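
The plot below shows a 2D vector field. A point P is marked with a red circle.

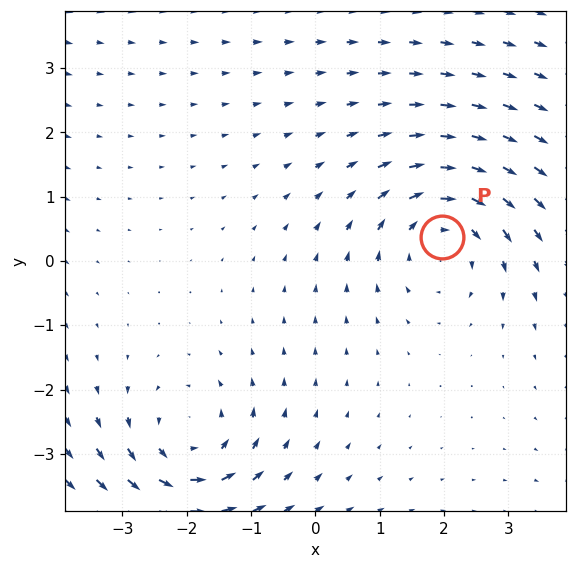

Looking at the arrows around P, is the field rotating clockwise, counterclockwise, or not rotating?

clockwise

Near P at (2.0, 0.4) the arrows circulate clockwise. The curl (z-component) there is about -3; negative curl means clockwise rotation.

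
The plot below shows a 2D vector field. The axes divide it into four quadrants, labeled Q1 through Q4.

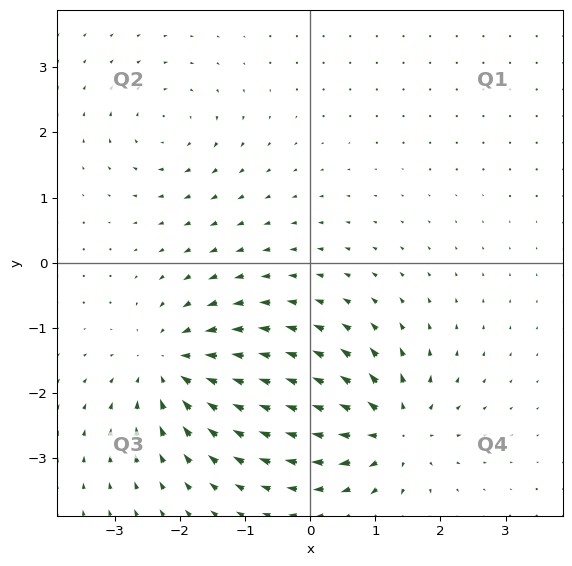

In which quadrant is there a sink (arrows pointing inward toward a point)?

Q3

The sink sits at approximately (-2.1, -1.6), which lies in quadrant Q3. The divergence there is about -5, negative as expected for a sink.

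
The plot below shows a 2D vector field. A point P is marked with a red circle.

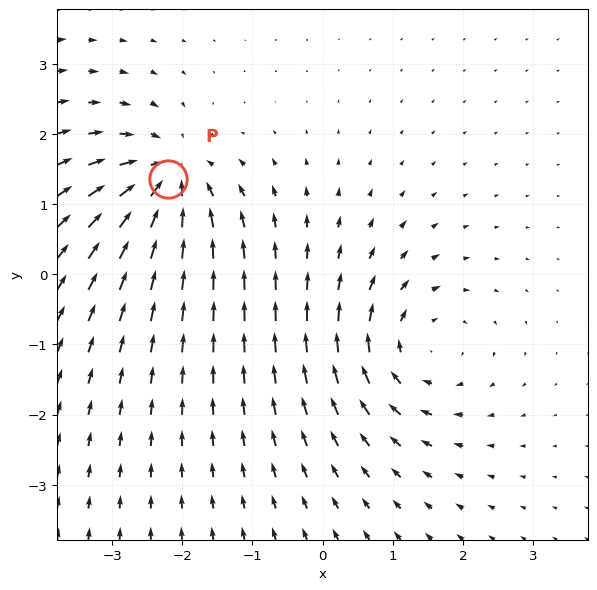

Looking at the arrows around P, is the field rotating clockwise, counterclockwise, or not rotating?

Near P at (-2.2, 1.4) the arrows show no circulation. The curl there is ≈0.

not rotating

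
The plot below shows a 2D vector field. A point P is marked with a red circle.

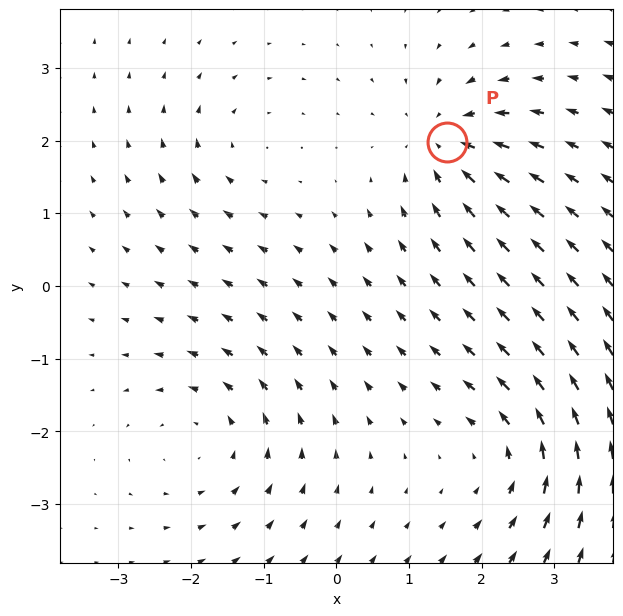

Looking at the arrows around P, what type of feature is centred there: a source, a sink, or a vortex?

At P (1.5, 2.0) the arrows converge inward. Divergence about -5, curl ≈0 — negative divergence with near-zero curl is a sink.

sink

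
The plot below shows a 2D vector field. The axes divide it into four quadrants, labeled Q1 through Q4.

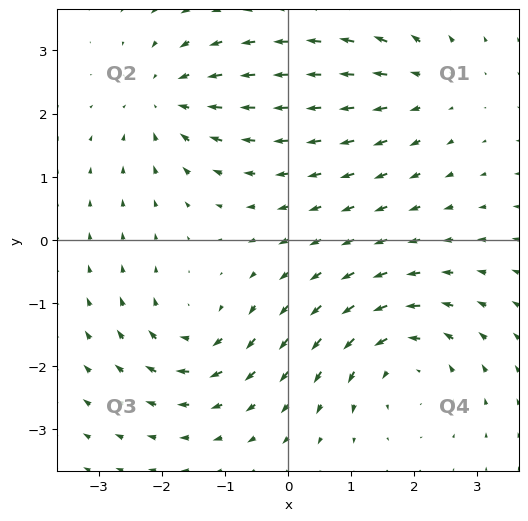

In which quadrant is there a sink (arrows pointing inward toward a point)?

The sink sits at approximately (-1.9, 2.2), which lies in quadrant Q2. The divergence there is about -5, negative as expected for a sink.

Q2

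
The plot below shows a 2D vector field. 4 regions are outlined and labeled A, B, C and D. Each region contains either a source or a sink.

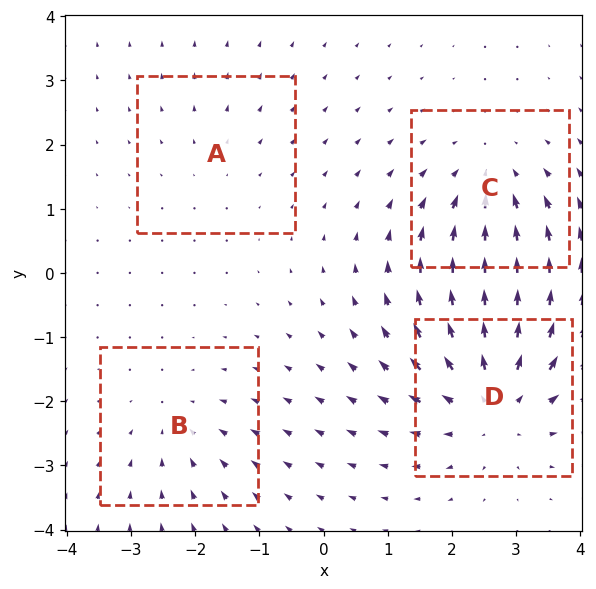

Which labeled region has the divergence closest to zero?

Divergence at each region's feature centre — A: about +2, B: about -3, C: about -4, D: about +6. Region A is closest to zero.

A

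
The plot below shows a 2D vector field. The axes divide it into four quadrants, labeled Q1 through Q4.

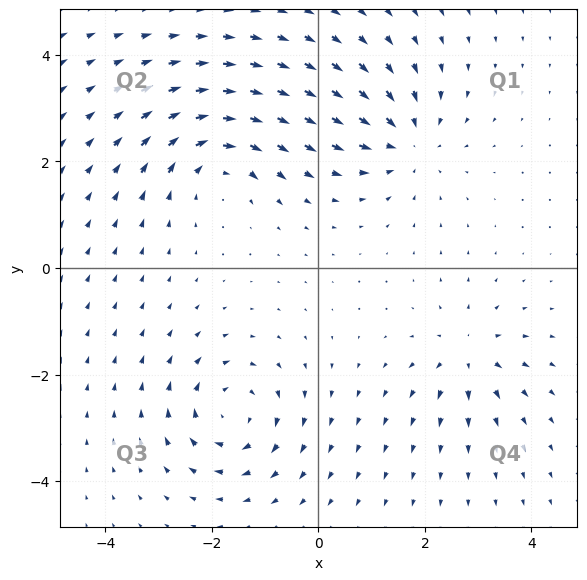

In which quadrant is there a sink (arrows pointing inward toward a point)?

Q1

The sink sits at approximately (1.7, 2.4), which lies in quadrant Q1. The divergence there is about -5, negative as expected for a sink.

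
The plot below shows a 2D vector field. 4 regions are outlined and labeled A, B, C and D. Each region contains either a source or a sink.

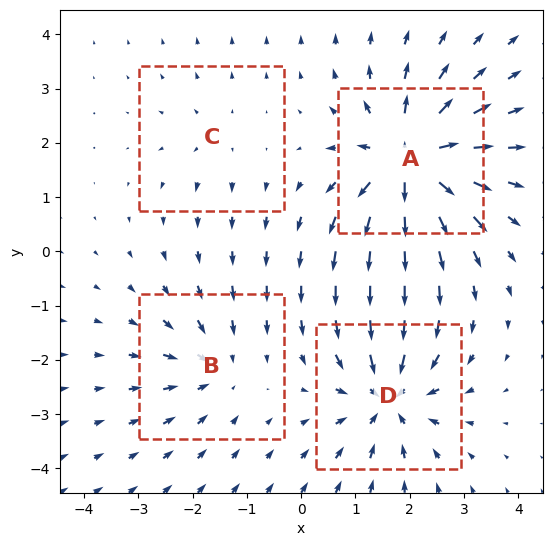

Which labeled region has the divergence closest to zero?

Divergence at each region's feature centre — A: about +8, B: about -4, C: about +2, D: about -6. Region C is closest to zero.

C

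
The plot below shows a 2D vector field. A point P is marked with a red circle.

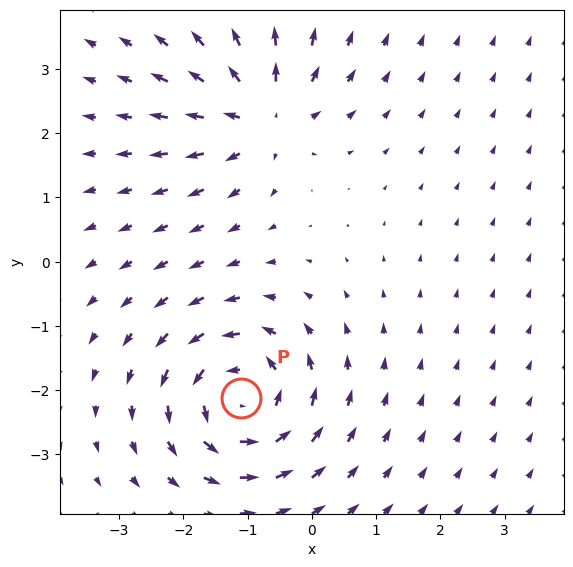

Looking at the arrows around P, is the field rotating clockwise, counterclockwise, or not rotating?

counterclockwise

Near P at (-1.1, -2.1) the arrows circulate counterclockwise. The curl (z-component) there is about +5; positive curl means counterclockwise rotation.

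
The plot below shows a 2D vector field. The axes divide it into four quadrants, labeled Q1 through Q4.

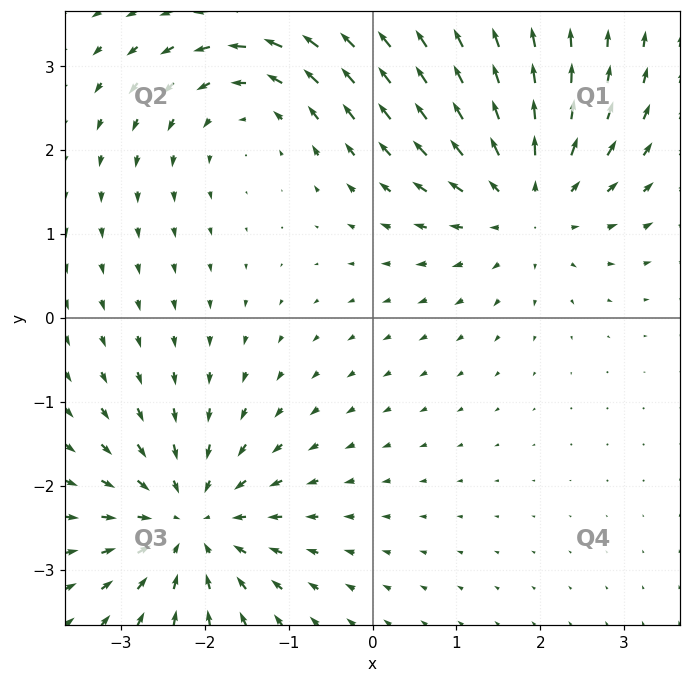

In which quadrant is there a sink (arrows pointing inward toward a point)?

The sink sits at approximately (-2.2, -2.4), which lies in quadrant Q3. The divergence there is about -5, negative as expected for a sink.

Q3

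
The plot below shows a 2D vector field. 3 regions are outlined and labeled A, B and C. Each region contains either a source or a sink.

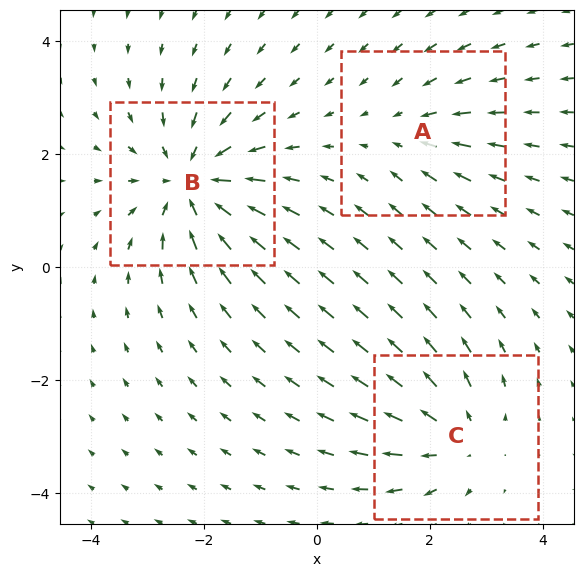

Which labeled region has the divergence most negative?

Divergence at each region's feature centre — A: about -2, B: about -4, C: about +3. Region B is most negative.

B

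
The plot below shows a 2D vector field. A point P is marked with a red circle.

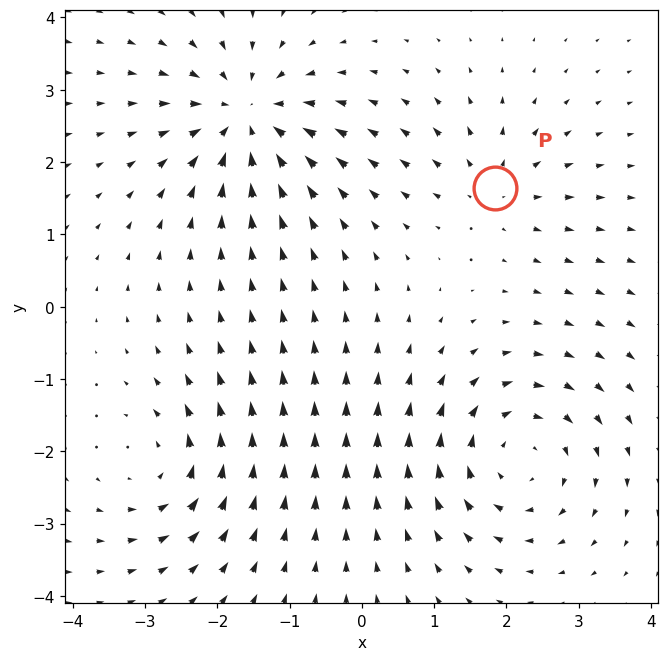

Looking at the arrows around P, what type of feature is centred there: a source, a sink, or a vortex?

At P (1.8, 1.6) the arrows spread outward. Divergence about +3, curl ≈0 — positive divergence with near-zero curl is a source.

source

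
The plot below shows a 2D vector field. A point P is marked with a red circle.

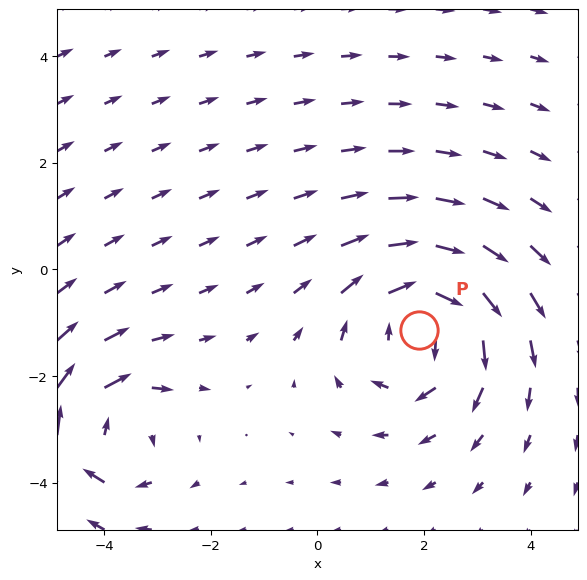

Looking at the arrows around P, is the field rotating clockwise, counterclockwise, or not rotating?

clockwise

Near P at (1.9, -1.1) the arrows circulate clockwise. The curl (z-component) there is about -4; negative curl means clockwise rotation.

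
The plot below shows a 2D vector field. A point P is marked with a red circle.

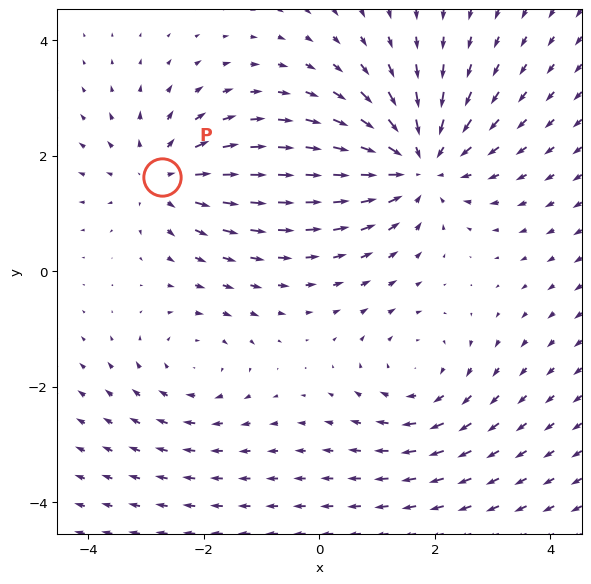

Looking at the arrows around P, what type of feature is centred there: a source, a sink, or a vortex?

At P (-2.7, 1.6) the arrows spread outward. Divergence about +4, curl ≈0 — positive divergence with near-zero curl is a source.

source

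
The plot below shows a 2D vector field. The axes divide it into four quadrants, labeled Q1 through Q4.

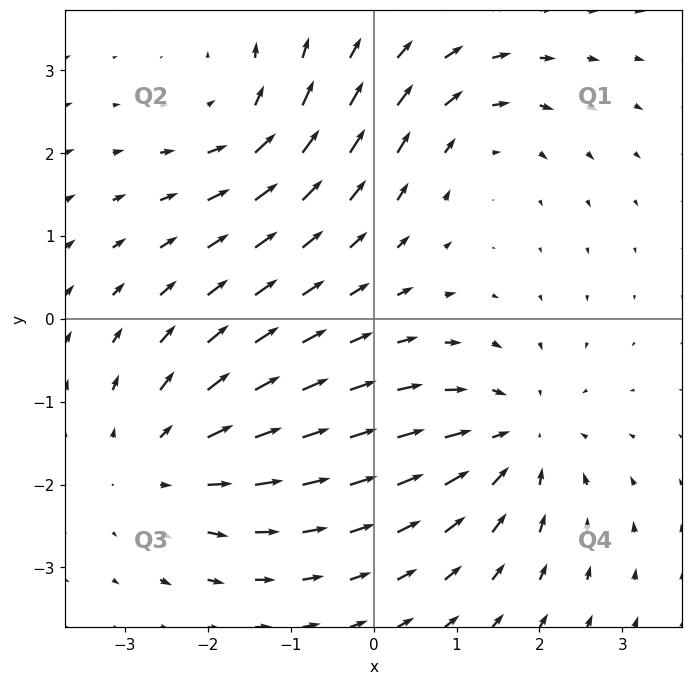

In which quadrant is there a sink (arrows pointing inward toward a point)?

Q4

The sink sits at approximately (1.7, -1.4), which lies in quadrant Q4. The divergence there is about -4, negative as expected for a sink.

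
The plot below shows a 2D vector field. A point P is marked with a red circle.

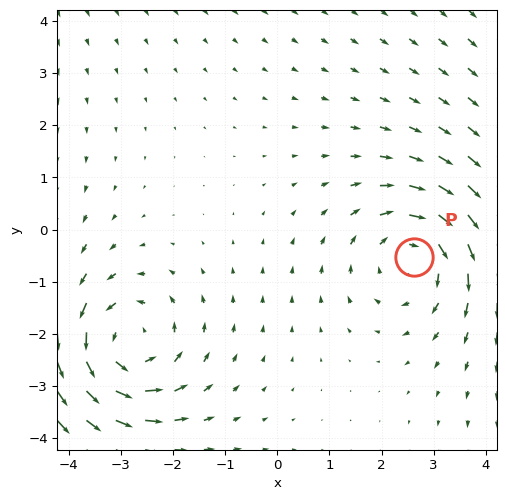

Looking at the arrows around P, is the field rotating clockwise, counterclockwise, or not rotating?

Near P at (2.6, -0.5) the arrows circulate clockwise. The curl (z-component) there is about -3; negative curl means clockwise rotation.

clockwise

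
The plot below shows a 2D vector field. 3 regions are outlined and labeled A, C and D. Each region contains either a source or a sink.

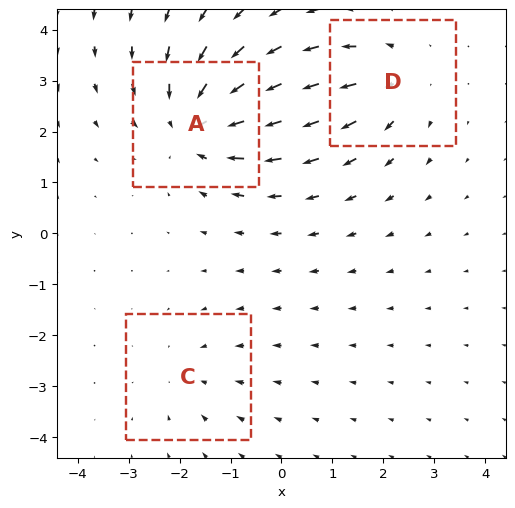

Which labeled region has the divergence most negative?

Divergence at each region's feature centre — A: about -4, C: about -2, D: about +3. Region A is most negative.

A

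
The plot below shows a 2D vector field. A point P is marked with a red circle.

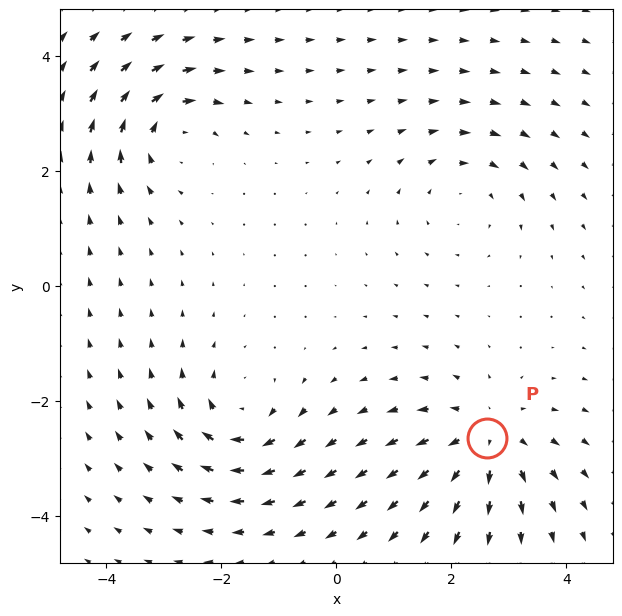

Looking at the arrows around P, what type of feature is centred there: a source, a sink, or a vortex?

At P (2.6, -2.6) the arrows spread outward. Divergence about +4, curl ≈0 — positive divergence with near-zero curl is a source.

source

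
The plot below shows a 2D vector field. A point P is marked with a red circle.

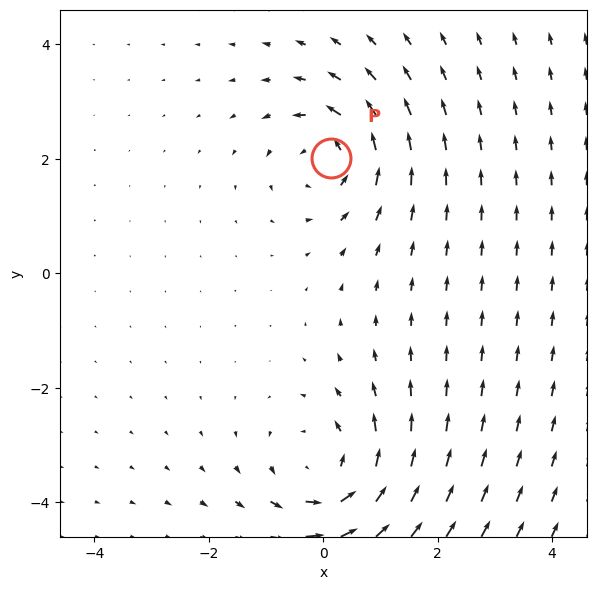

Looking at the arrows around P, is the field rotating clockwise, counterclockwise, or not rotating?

Near P at (0.1, 2.0) the arrows circulate counterclockwise. The curl (z-component) there is about +5; positive curl means counterclockwise rotation.

counterclockwise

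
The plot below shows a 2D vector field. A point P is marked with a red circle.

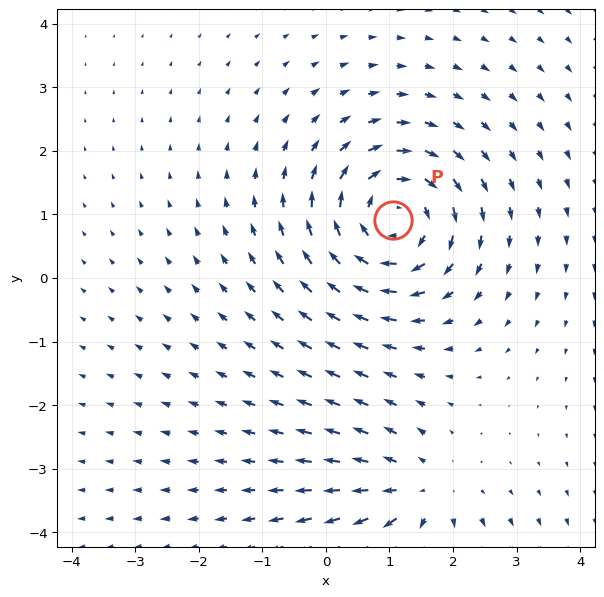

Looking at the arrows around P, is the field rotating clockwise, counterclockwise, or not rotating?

Near P at (1.1, 0.9) the arrows circulate clockwise. The curl (z-component) there is about -5; negative curl means clockwise rotation.

clockwise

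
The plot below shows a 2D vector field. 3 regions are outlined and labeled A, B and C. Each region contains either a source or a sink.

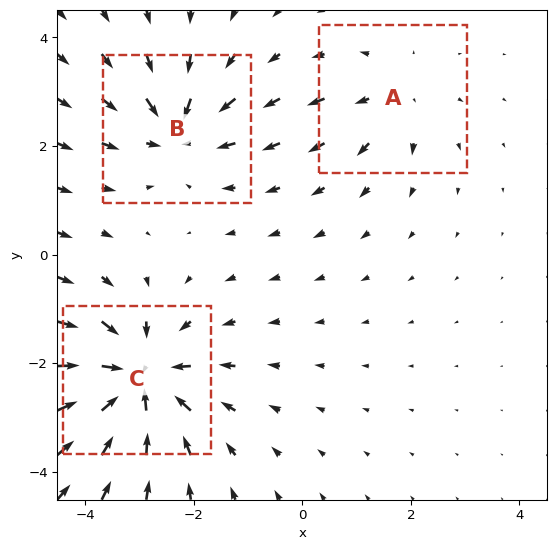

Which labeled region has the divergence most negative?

C

Divergence at each region's feature centre — A: about +2, B: about -4, C: about -6. Region C is most negative.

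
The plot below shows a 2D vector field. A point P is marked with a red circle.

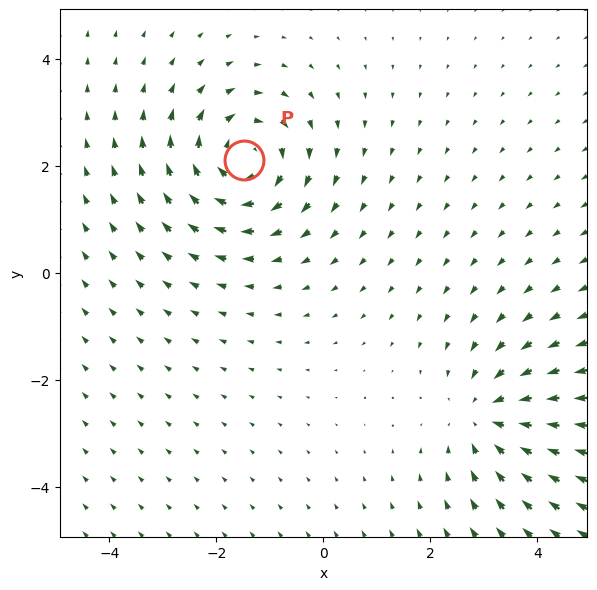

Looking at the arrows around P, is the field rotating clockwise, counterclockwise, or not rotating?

clockwise

Near P at (-1.5, 2.1) the arrows circulate clockwise. The curl (z-component) there is about -5; negative curl means clockwise rotation.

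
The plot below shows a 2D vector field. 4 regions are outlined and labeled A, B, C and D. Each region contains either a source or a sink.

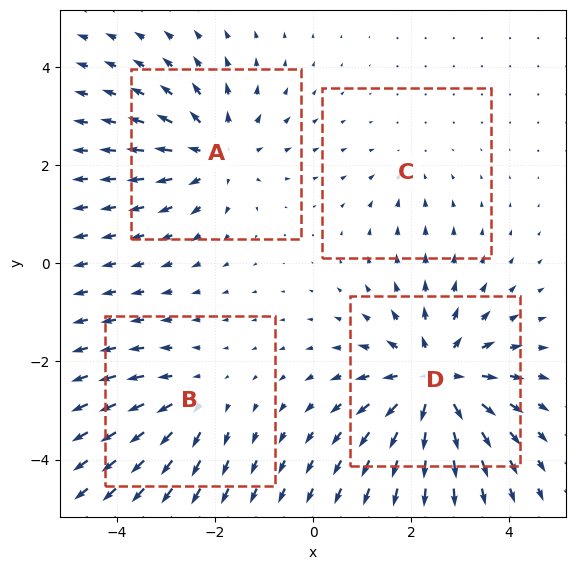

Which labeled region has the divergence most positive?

Divergence at each region's feature centre — A: about +5, B: about +3, C: about -2, D: about +7. Region D is most positive.

D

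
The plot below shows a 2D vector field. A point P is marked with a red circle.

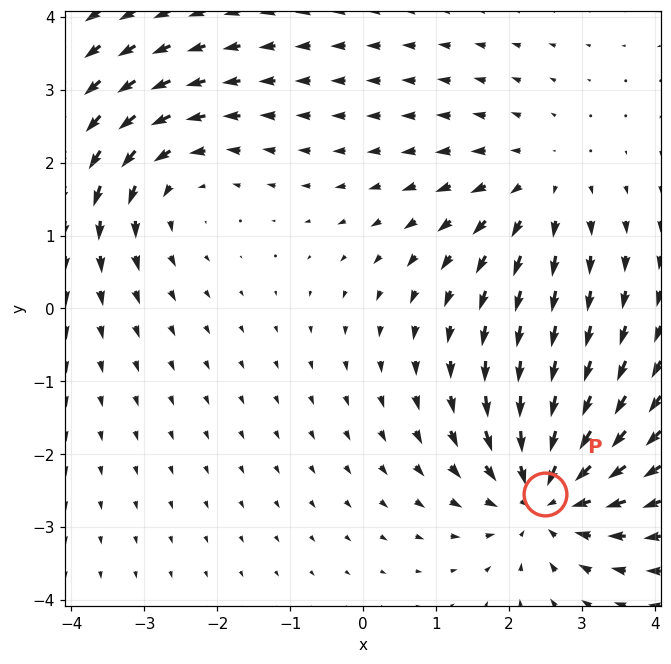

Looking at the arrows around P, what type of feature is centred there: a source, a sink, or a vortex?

sink

At P (2.5, -2.5) the arrows converge inward. Divergence about -4, curl ≈0 — negative divergence with near-zero curl is a sink.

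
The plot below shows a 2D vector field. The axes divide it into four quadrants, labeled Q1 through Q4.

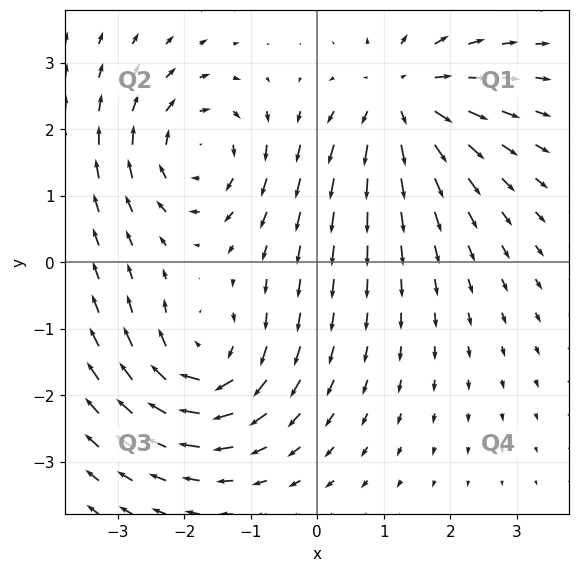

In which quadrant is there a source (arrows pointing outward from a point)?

Q1

The source sits at approximately (1.3, 2.5), which lies in quadrant Q1. The divergence there is about +4, positive as expected for a source.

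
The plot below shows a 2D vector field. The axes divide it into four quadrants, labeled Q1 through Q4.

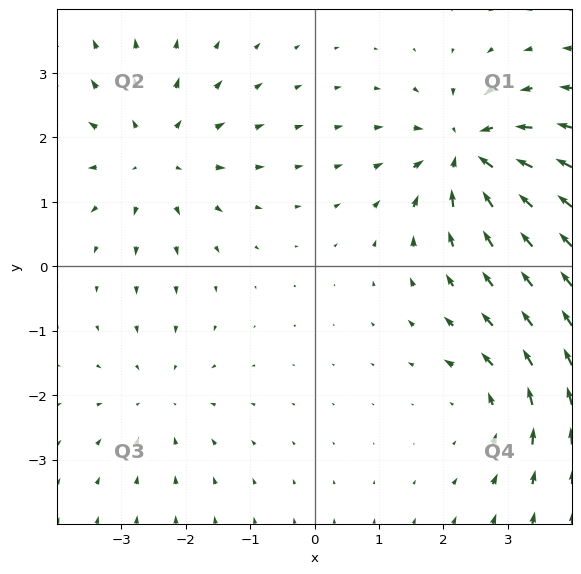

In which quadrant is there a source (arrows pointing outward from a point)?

The source sits at approximately (-2.5, 1.7), which lies in quadrant Q2. The divergence there is about +3, positive as expected for a source.

Q2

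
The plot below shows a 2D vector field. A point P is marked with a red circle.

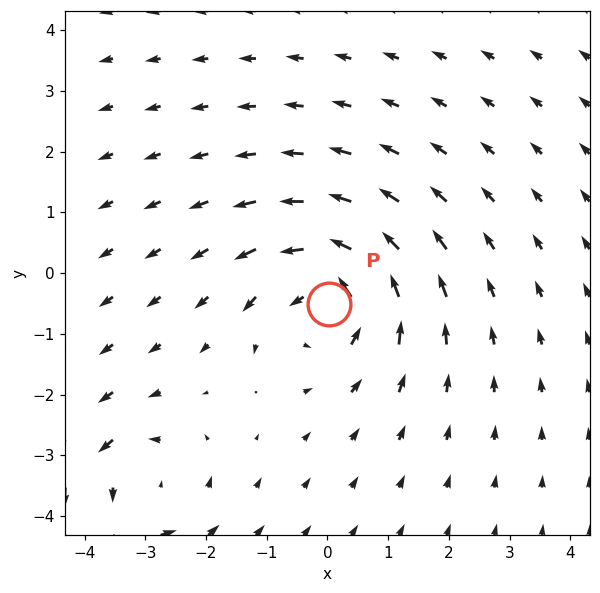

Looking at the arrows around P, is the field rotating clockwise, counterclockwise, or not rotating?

counterclockwise

Near P at (0.0, -0.5) the arrows circulate counterclockwise. The curl (z-component) there is about +4; positive curl means counterclockwise rotation.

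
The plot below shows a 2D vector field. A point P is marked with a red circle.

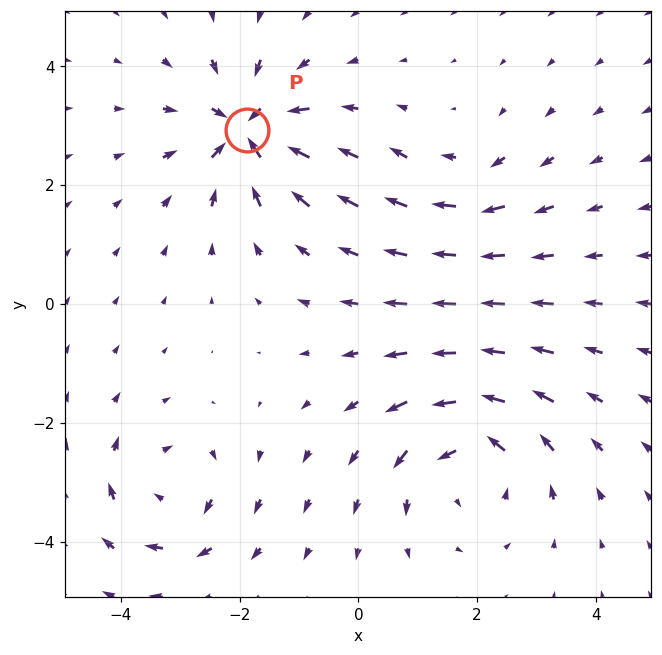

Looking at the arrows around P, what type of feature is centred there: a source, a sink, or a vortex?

At P (-1.9, 2.9) the arrows converge inward. Divergence about -6, curl ≈0 — negative divergence with near-zero curl is a sink.

sink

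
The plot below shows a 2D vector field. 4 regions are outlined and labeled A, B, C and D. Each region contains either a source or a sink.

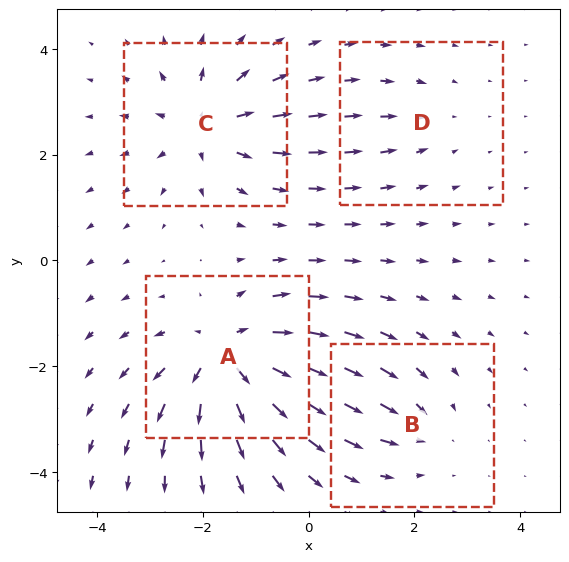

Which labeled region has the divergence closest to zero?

Divergence at each region's feature centre — A: about +7, B: about -3, C: about +5, D: about -2. Region D is closest to zero.

D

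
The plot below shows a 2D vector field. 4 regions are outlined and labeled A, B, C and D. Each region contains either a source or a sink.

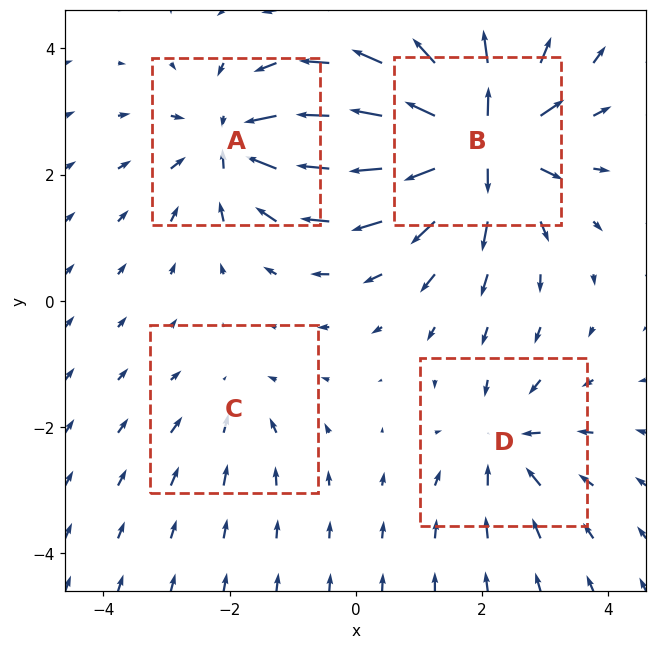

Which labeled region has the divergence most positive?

Divergence at each region's feature centre — A: about -6, B: about +9, C: about -2, D: about -4. Region B is most positive.

B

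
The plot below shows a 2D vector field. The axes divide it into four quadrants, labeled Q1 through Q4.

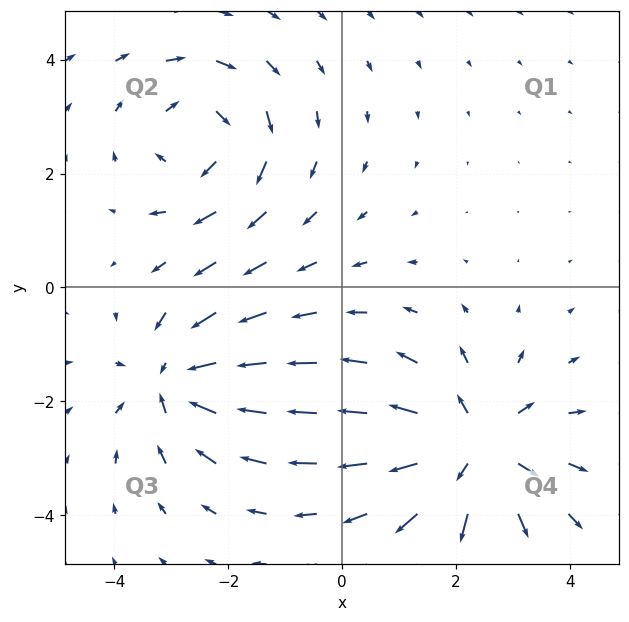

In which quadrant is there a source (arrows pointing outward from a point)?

The source sits at approximately (2.3, -2.8), which lies in quadrant Q4. The divergence there is about +4, positive as expected for a source.

Q4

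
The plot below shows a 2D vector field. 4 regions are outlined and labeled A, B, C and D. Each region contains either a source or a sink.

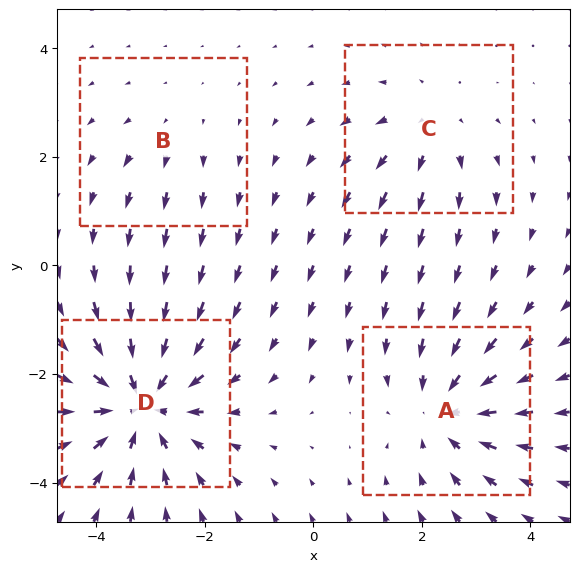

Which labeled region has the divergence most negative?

D

Divergence at each region's feature centre — A: about -4, B: about +2, C: about +3, D: about -6. Region D is most negative.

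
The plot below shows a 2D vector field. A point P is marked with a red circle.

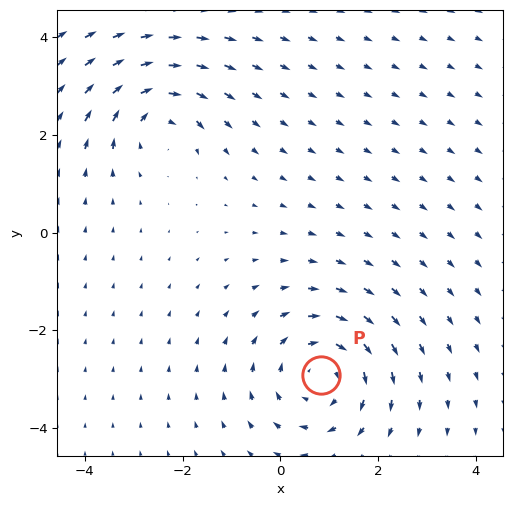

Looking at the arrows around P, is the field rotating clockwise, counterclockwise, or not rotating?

clockwise

Near P at (0.8, -2.9) the arrows circulate clockwise. The curl (z-component) there is about -4; negative curl means clockwise rotation.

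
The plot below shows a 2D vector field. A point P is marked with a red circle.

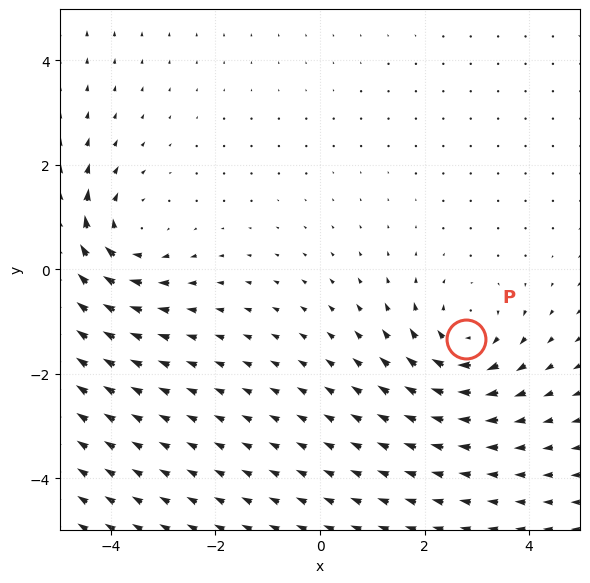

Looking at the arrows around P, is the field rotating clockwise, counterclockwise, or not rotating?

Near P at (2.8, -1.3) the arrows circulate clockwise. The curl (z-component) there is about -3; negative curl means clockwise rotation.

clockwise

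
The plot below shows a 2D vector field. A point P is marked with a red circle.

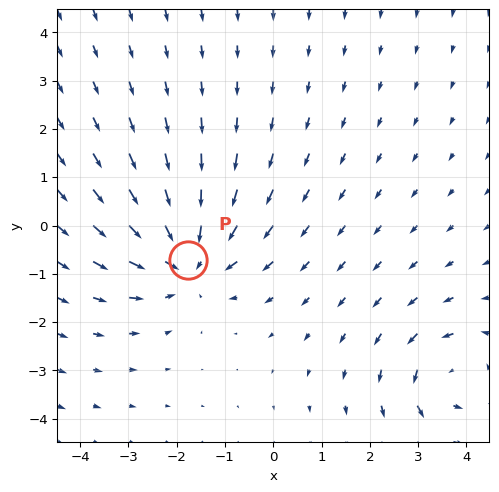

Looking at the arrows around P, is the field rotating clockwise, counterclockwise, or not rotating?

not rotating

Near P at (-1.8, -0.7) the arrows show no circulation. The curl there is ≈0.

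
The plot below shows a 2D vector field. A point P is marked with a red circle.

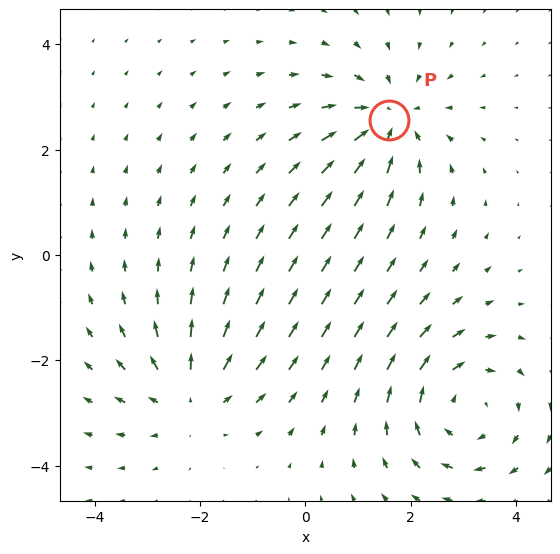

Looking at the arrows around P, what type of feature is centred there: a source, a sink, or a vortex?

sink

At P (1.6, 2.6) the arrows converge inward. Divergence about -4, curl ≈0 — negative divergence with near-zero curl is a sink.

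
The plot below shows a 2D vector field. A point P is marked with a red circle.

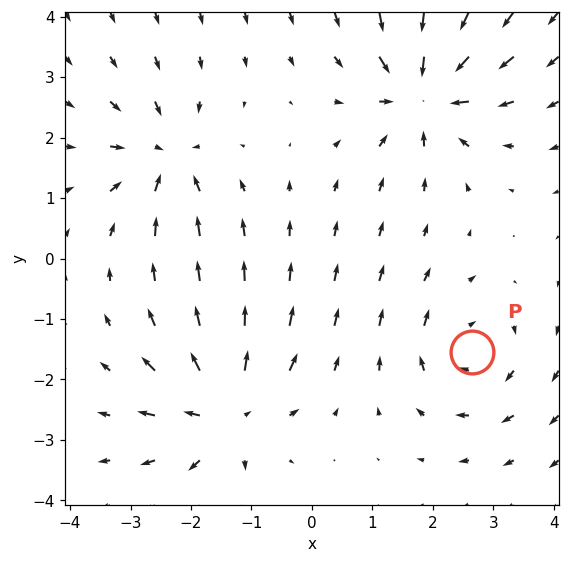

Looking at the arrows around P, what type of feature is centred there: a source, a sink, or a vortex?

vortex

At P (2.6, -1.5) the arrows circulate clockwise. Divergence ≈0, curl about -4 — near-zero divergence with nonzero curl is a vortex.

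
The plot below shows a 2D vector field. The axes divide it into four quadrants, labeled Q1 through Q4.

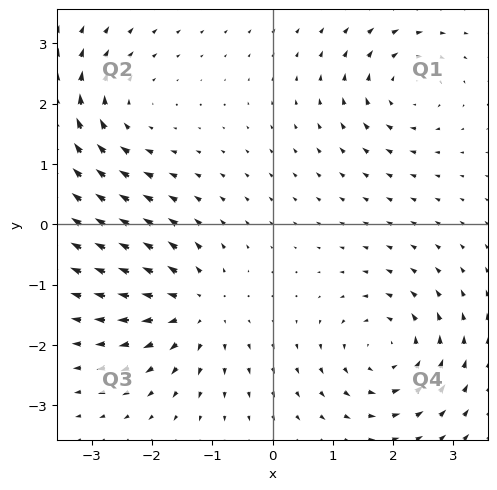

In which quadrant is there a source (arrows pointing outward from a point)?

Q3

The source sits at approximately (-1.3, -1.4), which lies in quadrant Q3. The divergence there is about +4, positive as expected for a source.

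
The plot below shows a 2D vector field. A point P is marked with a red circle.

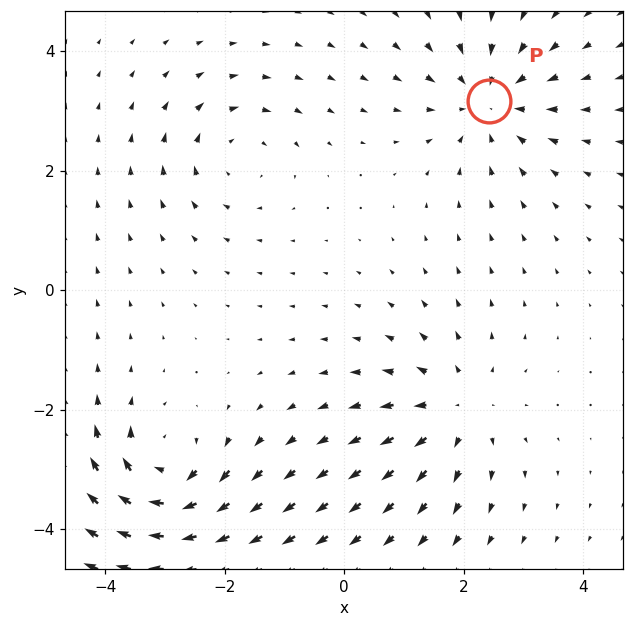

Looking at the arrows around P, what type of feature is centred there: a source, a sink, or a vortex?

sink

At P (2.4, 3.2) the arrows converge inward. Divergence about -4, curl ≈0 — negative divergence with near-zero curl is a sink.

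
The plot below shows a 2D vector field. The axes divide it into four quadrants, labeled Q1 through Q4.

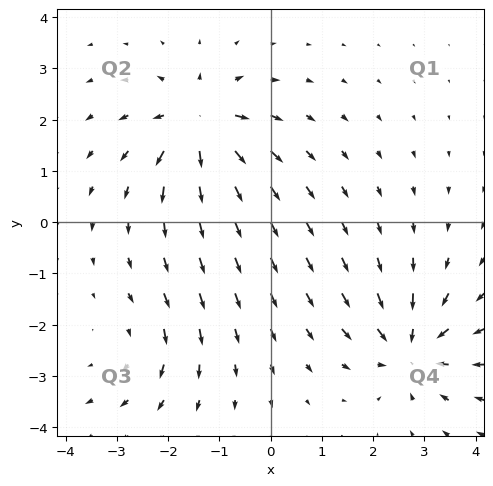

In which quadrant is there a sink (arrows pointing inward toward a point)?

Q4

The sink sits at approximately (2.7, -2.5), which lies in quadrant Q4. The divergence there is about -5, negative as expected for a sink.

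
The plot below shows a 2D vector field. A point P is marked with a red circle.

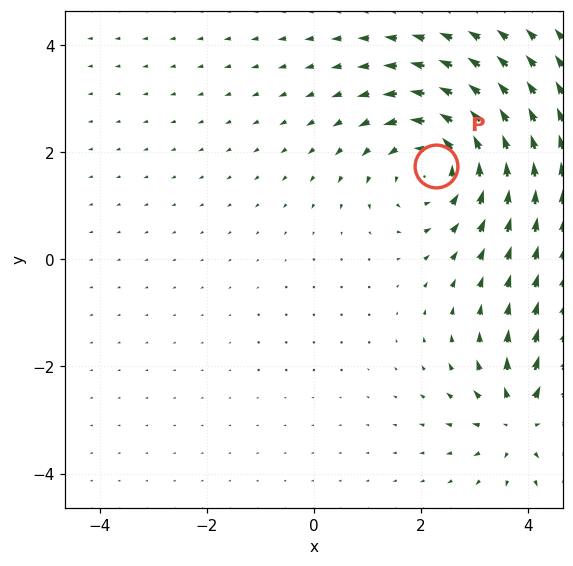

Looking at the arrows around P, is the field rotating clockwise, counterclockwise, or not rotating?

Near P at (2.3, 1.8) the arrows circulate counterclockwise. The curl (z-component) there is about +3; positive curl means counterclockwise rotation.

counterclockwise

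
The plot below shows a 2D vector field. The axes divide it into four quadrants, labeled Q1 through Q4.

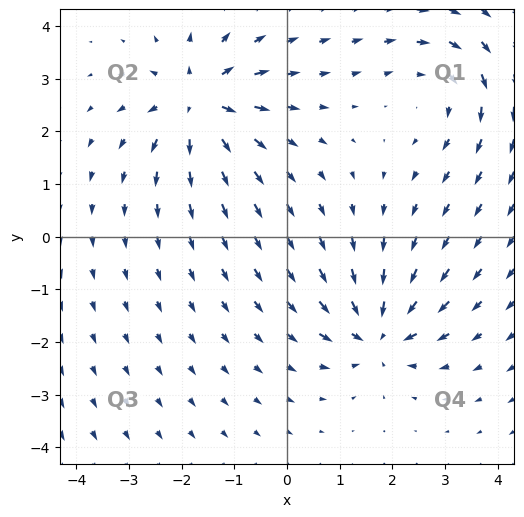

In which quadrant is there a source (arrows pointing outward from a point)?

Q2

The source sits at approximately (-1.7, 2.6), which lies in quadrant Q2. The divergence there is about +6, positive as expected for a source.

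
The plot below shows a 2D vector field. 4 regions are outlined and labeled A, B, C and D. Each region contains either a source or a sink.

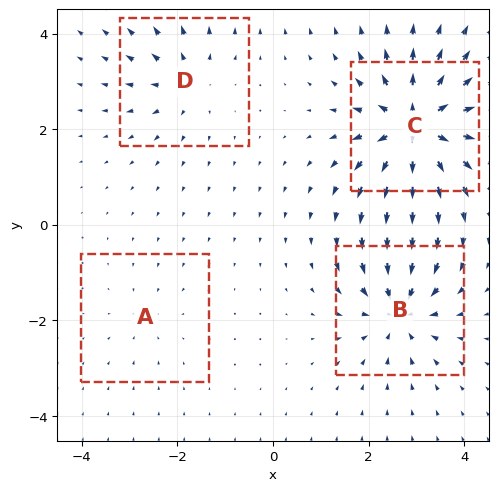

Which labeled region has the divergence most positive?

C

Divergence at each region's feature centre — A: about -2, B: about -6, C: about +8, D: about +4. Region C is most positive.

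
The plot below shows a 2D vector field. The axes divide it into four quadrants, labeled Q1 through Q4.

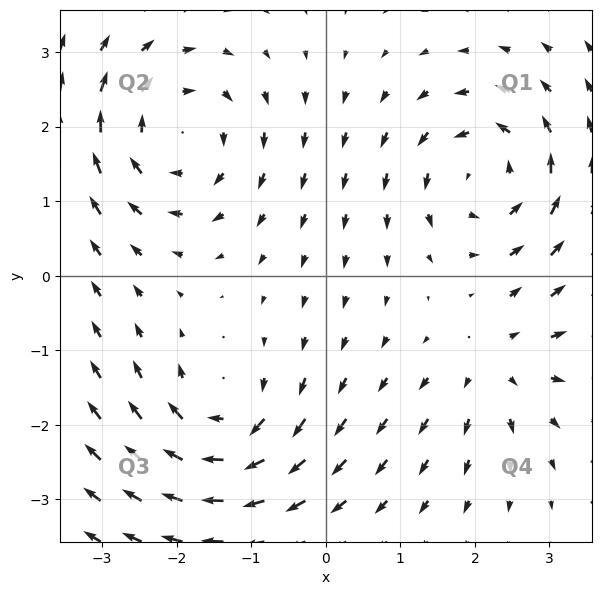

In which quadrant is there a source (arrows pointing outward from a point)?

The source sits at approximately (2.3, -1.2), which lies in quadrant Q4. The divergence there is about +3, positive as expected for a source.

Q4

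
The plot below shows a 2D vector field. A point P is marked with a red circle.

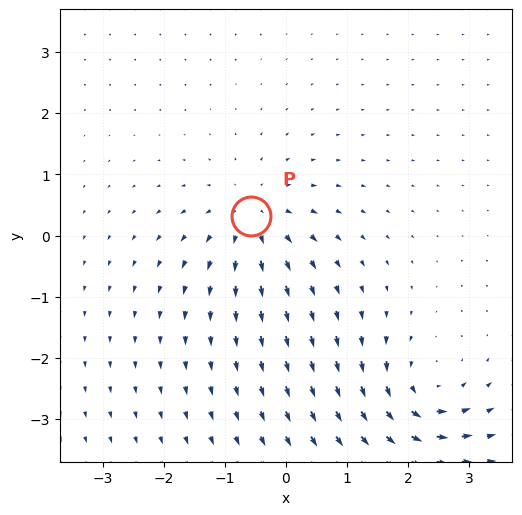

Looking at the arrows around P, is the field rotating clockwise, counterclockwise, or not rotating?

not rotating

Near P at (-0.6, 0.3) the arrows show no circulation. The curl there is ≈0.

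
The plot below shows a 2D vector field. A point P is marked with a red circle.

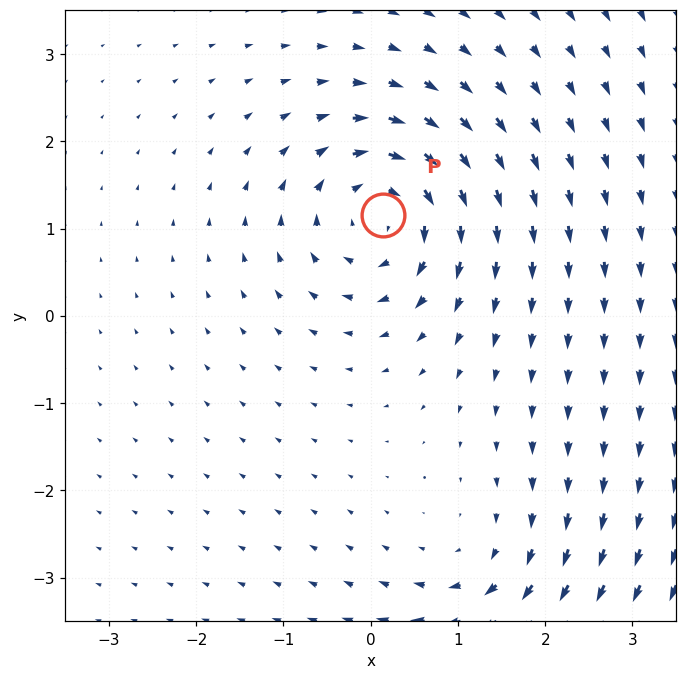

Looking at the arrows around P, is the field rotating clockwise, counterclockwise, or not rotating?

clockwise

Near P at (0.1, 1.2) the arrows circulate clockwise. The curl (z-component) there is about -5; negative curl means clockwise rotation.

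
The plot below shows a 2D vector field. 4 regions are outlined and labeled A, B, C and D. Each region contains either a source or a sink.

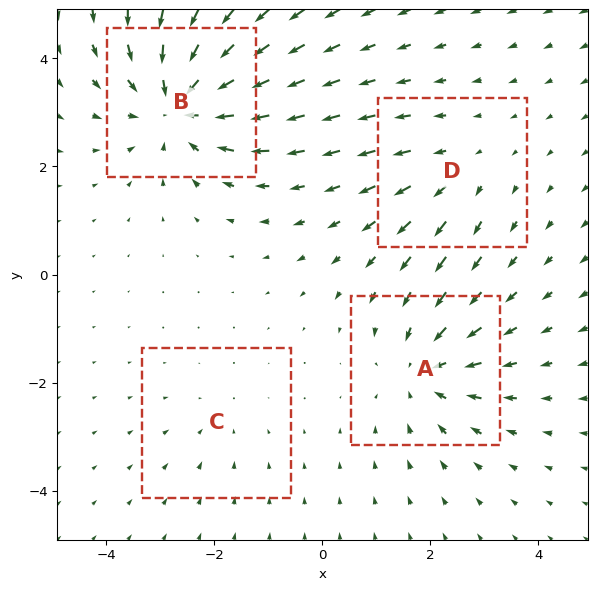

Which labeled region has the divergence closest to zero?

C

Divergence at each region's feature centre — A: about -5, B: about -7, C: about -2, D: about +3. Region C is closest to zero.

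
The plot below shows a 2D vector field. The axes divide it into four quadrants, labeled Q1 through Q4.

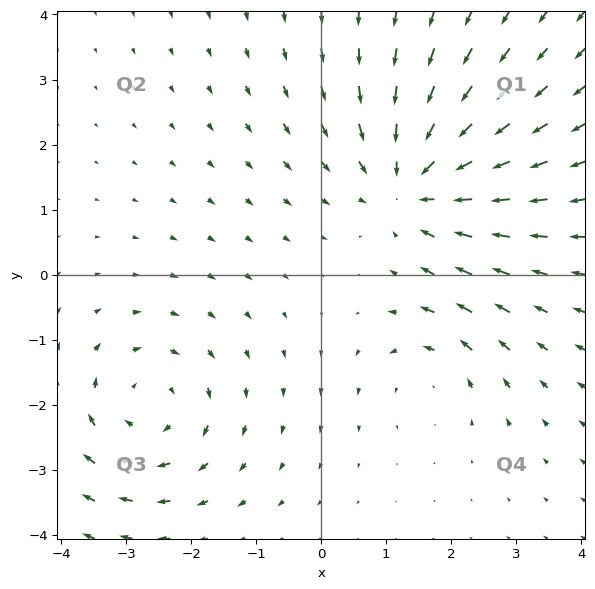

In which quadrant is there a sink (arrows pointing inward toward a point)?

The sink sits at approximately (1.4, 1.4), which lies in quadrant Q1. The divergence there is about -4, negative as expected for a sink.

Q1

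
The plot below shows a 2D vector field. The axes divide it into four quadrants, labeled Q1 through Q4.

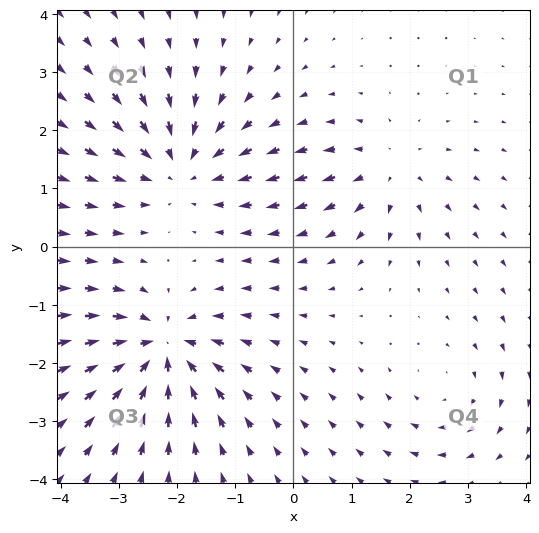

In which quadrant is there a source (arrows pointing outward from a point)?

Q1

The source sits at approximately (1.6, 1.3), which lies in quadrant Q1. The divergence there is about +4, positive as expected for a source.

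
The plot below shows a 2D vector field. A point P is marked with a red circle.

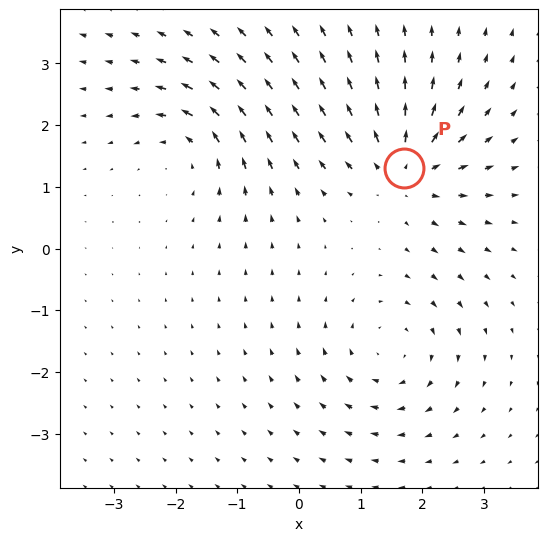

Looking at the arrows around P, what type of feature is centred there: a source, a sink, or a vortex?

source

At P (1.7, 1.3) the arrows spread outward. Divergence about +6, curl ≈0 — positive divergence with near-zero curl is a source.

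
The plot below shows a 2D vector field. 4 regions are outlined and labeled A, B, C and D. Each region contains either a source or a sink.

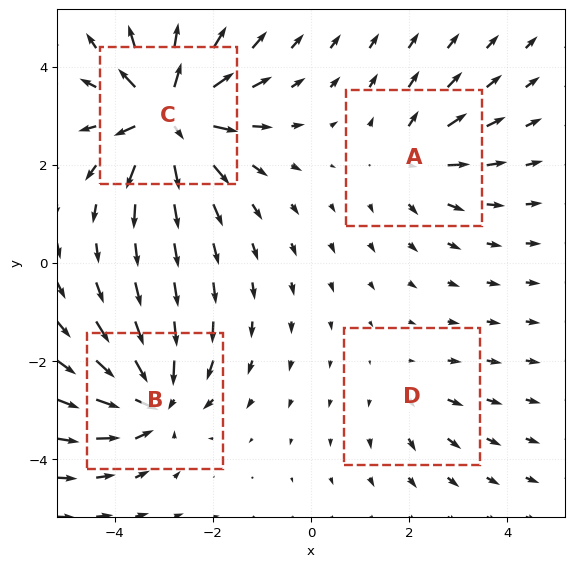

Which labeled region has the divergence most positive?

C

Divergence at each region's feature centre — A: about +4, B: about -6, C: about +8, D: about +2. Region C is most positive.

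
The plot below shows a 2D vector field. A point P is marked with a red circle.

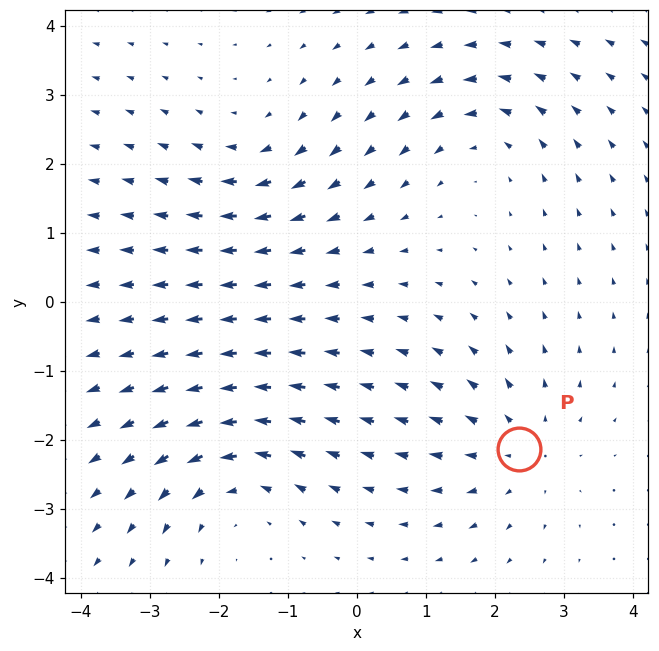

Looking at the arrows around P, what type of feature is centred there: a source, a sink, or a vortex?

At P (2.3, -2.1) the arrows spread outward. Divergence about +4, curl ≈0 — positive divergence with near-zero curl is a source.

source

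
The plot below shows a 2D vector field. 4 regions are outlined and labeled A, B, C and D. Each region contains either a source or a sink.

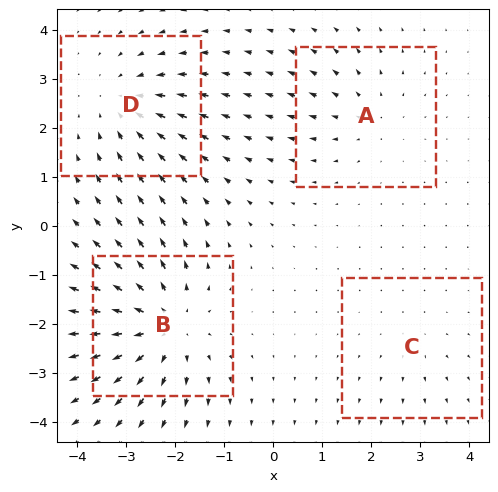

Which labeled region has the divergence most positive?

Divergence at each region's feature centre — A: about +3, B: about +6, C: about +2, D: about -4. Region B is most positive.

B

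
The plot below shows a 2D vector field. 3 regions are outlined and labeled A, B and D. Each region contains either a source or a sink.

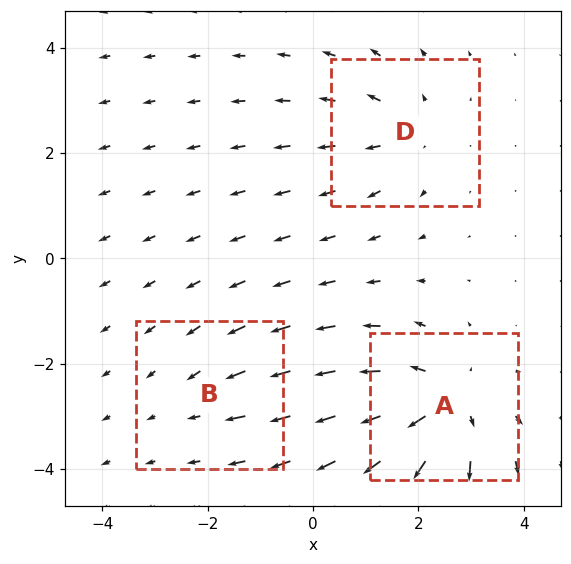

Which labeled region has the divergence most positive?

A

Divergence at each region's feature centre — A: about +5, B: about -2, D: about +3. Region A is most positive.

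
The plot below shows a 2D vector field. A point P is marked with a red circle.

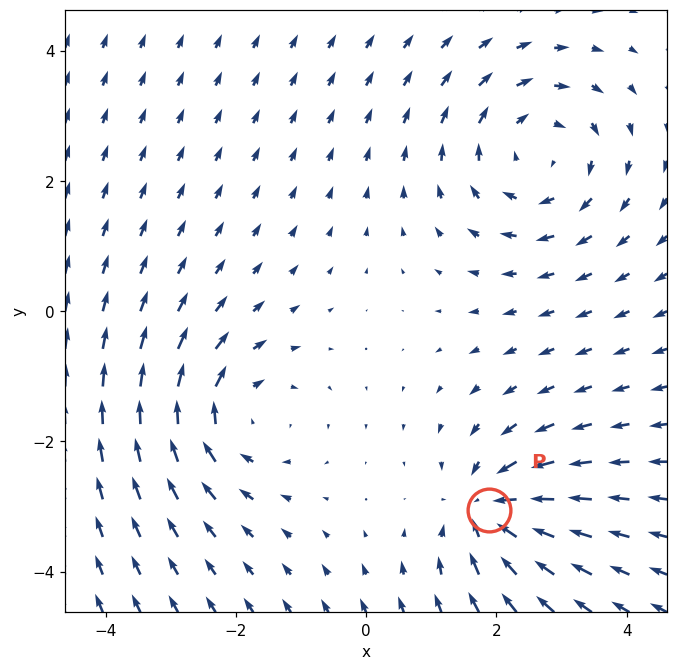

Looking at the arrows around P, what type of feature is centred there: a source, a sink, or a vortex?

sink

At P (1.9, -3.1) the arrows converge inward. Divergence about -6, curl ≈0 — negative divergence with near-zero curl is a sink.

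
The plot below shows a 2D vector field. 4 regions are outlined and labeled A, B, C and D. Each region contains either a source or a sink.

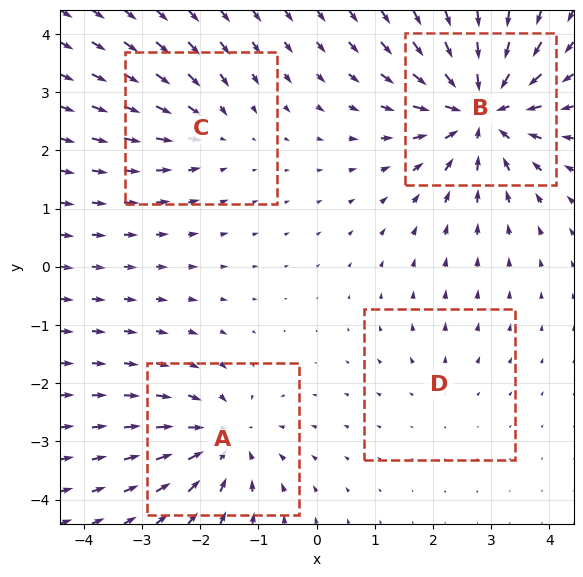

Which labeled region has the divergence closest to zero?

Divergence at each region's feature centre — A: about -5, B: about -8, C: about -3, D: about +2. Region D is closest to zero.

D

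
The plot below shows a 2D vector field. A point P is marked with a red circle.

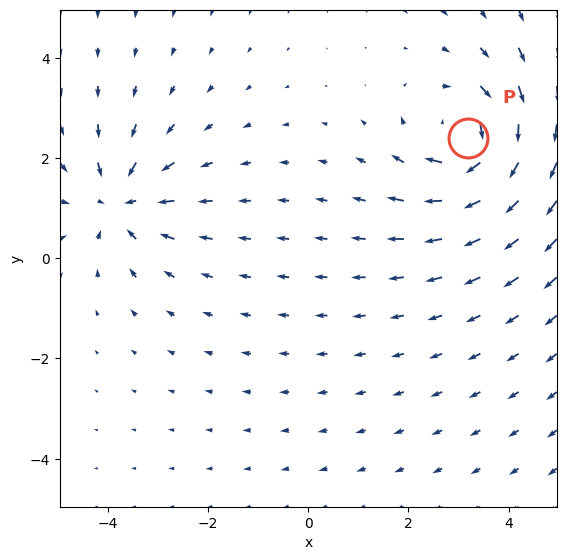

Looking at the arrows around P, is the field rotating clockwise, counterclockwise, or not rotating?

Near P at (3.2, 2.4) the arrows circulate clockwise. The curl (z-component) there is about -4; negative curl means clockwise rotation.

clockwise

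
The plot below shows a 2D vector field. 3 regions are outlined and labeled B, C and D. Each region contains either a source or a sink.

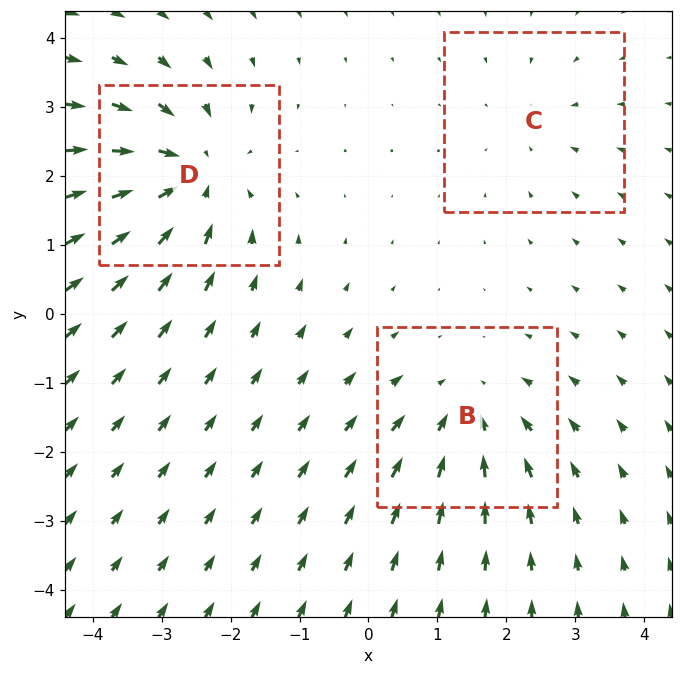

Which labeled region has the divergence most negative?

Divergence at each region's feature centre — B: about -3, C: about -2, D: about -4. Region D is most negative.

D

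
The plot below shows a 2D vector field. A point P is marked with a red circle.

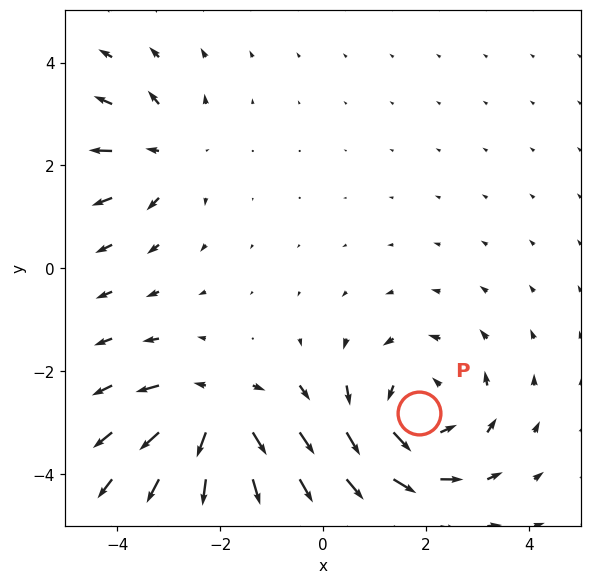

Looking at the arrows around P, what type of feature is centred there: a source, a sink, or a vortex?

At P (1.9, -2.8) the arrows circulate counterclockwise. Divergence ≈0, curl about +4 — near-zero divergence with nonzero curl is a vortex.

vortex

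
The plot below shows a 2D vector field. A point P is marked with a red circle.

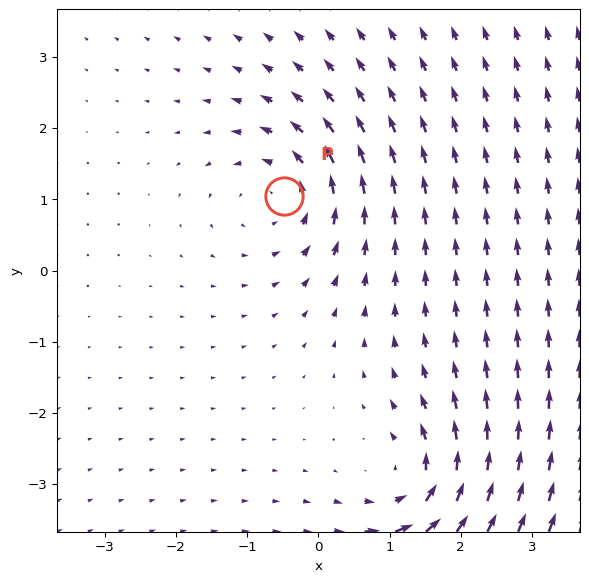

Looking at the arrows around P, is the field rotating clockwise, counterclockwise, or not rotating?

Near P at (-0.5, 1.0) the arrows circulate counterclockwise. The curl (z-component) there is about +3; positive curl means counterclockwise rotation.

counterclockwise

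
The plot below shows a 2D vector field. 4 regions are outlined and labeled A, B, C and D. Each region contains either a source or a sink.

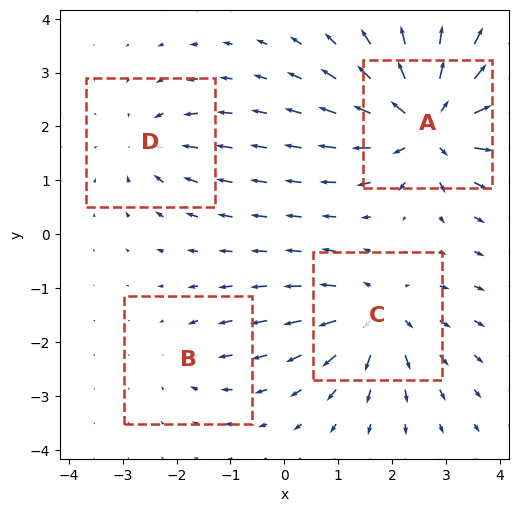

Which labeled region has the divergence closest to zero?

Divergence at each region's feature centre — A: about +9, B: about -2, C: about +6, D: about -4. Region B is closest to zero.

B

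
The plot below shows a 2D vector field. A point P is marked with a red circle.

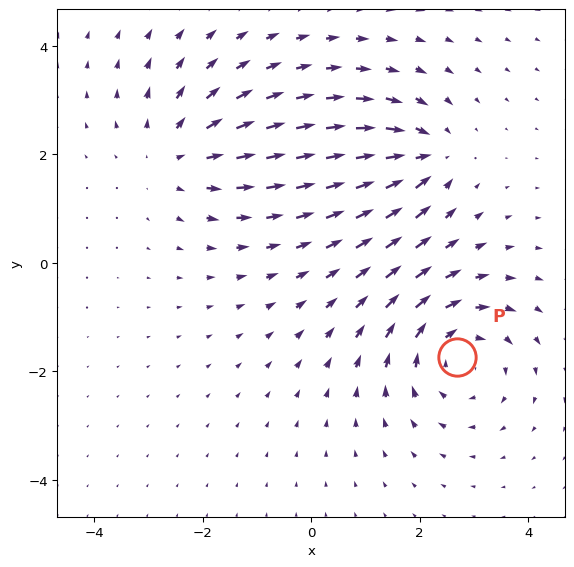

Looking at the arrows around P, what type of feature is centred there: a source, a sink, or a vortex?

vortex

At P (2.7, -1.7) the arrows circulate clockwise. Divergence ≈0, curl about -4 — near-zero divergence with nonzero curl is a vortex.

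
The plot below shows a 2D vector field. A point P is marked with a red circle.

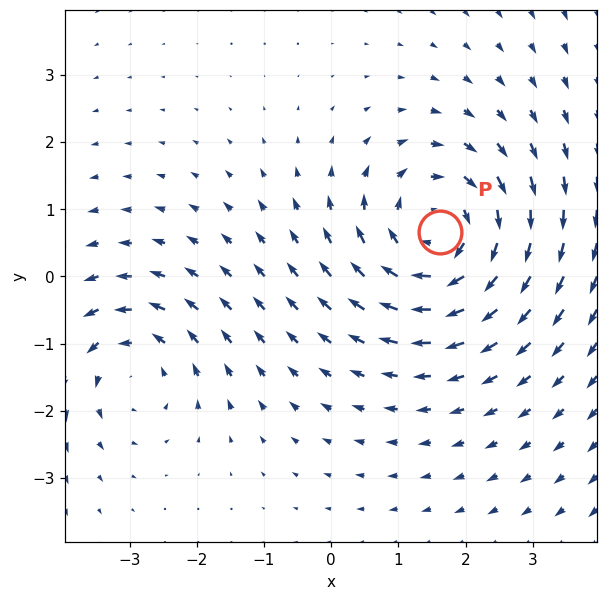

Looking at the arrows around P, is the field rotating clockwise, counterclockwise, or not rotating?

Near P at (1.6, 0.7) the arrows circulate clockwise. The curl (z-component) there is about -4; negative curl means clockwise rotation.

clockwise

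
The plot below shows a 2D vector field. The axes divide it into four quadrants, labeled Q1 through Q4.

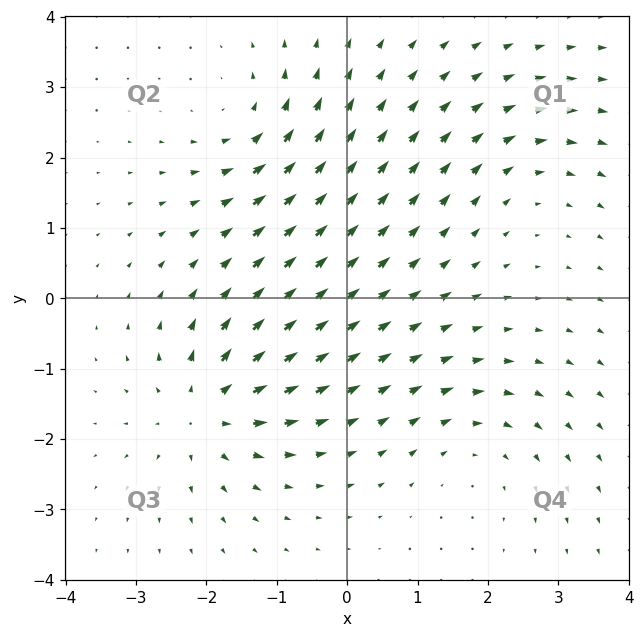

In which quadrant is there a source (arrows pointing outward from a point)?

Q3

The source sits at approximately (-2.0, -1.6), which lies in quadrant Q3. The divergence there is about +6, positive as expected for a source.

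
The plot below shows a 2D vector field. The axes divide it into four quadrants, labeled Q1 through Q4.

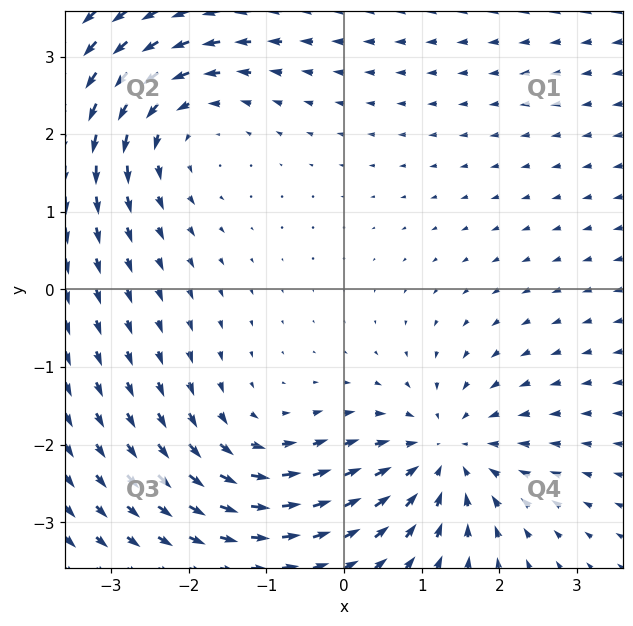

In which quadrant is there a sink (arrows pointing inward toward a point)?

Q4

The sink sits at approximately (1.3, -2.1), which lies in quadrant Q4. The divergence there is about -5, negative as expected for a sink.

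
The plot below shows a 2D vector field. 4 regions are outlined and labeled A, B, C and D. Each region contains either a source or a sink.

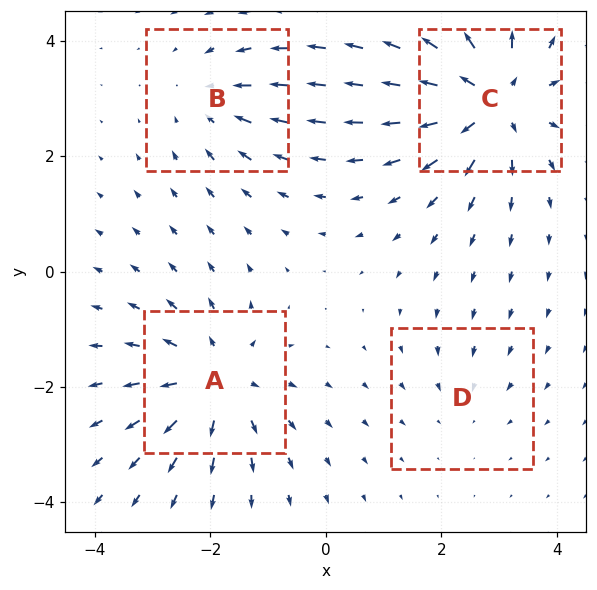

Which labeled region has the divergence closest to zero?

Divergence at each region's feature centre — A: about +5, B: about -3, C: about +7, D: about -2. Region D is closest to zero.

D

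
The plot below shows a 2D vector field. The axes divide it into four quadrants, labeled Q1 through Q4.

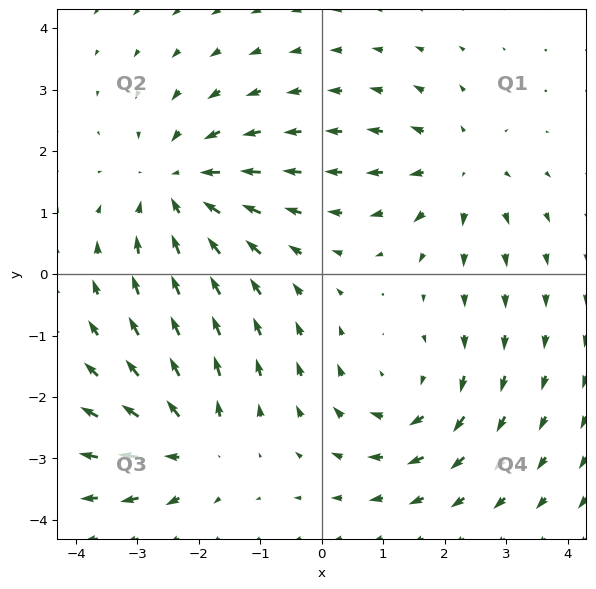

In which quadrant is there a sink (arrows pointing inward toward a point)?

Q2

The sink sits at approximately (-2.3, 1.4), which lies in quadrant Q2. The divergence there is about -4, negative as expected for a sink.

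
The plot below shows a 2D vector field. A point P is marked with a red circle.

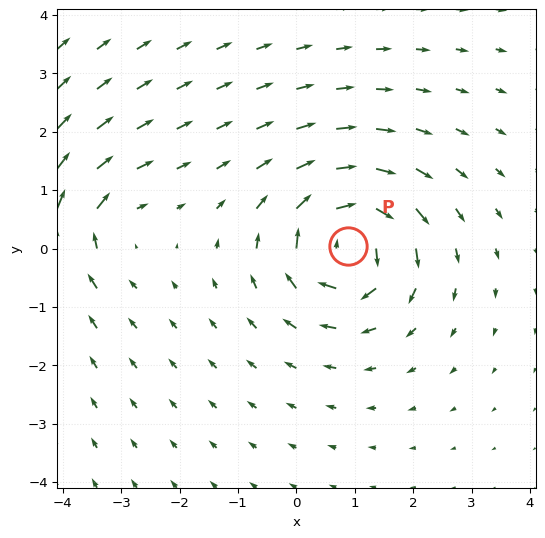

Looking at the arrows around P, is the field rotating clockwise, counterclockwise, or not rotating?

clockwise

Near P at (0.9, 0.0) the arrows circulate clockwise. The curl (z-component) there is about -6; negative curl means clockwise rotation.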